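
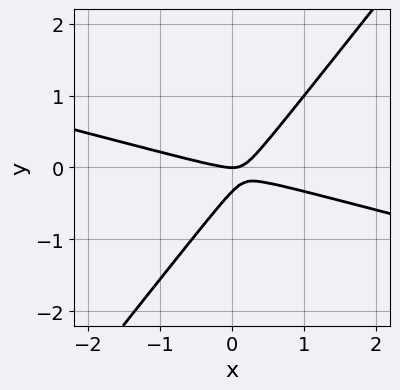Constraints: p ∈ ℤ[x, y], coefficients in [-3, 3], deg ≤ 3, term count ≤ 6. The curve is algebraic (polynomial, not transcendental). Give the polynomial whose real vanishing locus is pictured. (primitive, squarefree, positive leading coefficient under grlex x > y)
x^2 + 3*x*y - 3*y^2 - y

(a) deg p = 2.
(b) From the visible intercepts: one y-axis crossing is at y = 0; one x-axis crossing is at x = 0.
(c) Together with the visible shape, these determine p as stated.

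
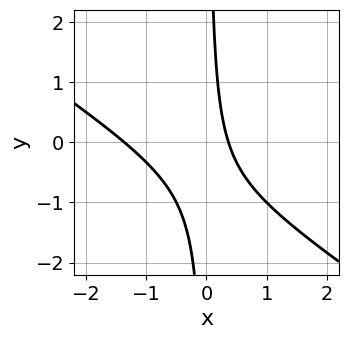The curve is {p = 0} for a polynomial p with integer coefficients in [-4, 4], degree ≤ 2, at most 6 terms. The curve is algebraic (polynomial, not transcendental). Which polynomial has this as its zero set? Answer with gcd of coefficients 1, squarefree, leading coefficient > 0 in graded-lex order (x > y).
2*x^2 + 3*x*y + 2*x - 1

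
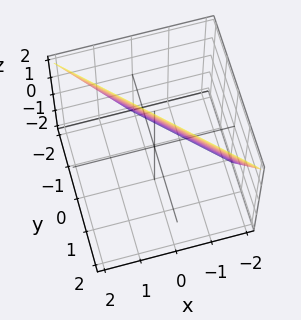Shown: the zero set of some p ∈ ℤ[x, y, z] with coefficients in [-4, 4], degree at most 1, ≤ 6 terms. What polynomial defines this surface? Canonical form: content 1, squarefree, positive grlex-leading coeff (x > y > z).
2*x + 2*y - z + 2

Degree: every cross-section is a straight line — this is a plane, so deg p = 1.
From the visible intercepts: it meets the x-axis at x = -1 (among the integer gridlines); one y-axis crossing is at y = -1; it meets the z-axis at z = 2 (among the integer gridlines).
Putting this together gives p.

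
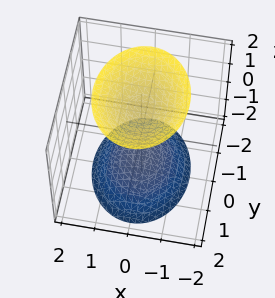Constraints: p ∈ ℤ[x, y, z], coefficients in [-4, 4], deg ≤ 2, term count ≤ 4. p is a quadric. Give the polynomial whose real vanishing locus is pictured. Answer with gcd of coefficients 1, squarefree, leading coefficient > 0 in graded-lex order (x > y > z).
3*x^2 + 2*y^2 - 2*z^2 + 3

(a) I count 2 distinct pieces.
(b) The degree is 2 — two separate bowl-shaped sheets opening away from each other; a quadric.
(c) Symmetries: it's symmetric under x → −x, forcing even powers of x; it's symmetric under z → −z, forcing even powers of z; the y ↦ −y reflection is a symmetry, so y appears only in even powers.
(d) Against the integer gridlines: no x-intercept at any integer in the box; the surface avoids every integer y-axis point in the box.
(e) The integer polynomial consistent with all of this is the stated p.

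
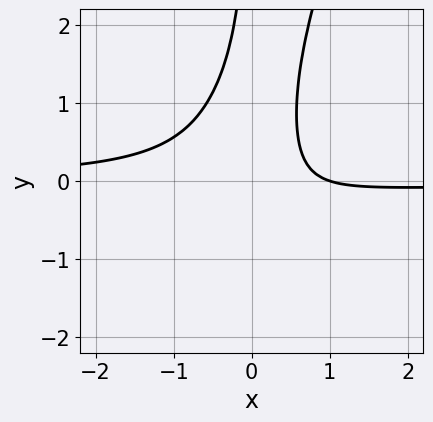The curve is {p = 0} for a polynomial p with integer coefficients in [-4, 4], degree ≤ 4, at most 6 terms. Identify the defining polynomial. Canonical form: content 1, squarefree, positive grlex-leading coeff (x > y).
3*x^2*y - x*y^2 + x - 1

1. deg p = 3. A generic line meets the curve in up to 3 points.
2. From the axis intercepts and sections: the curve avoids every integer y-axis point in the box; one x-axis crossing is at x = 1.
3. Fitting integer coefficients to these (and the overall shape) gives p.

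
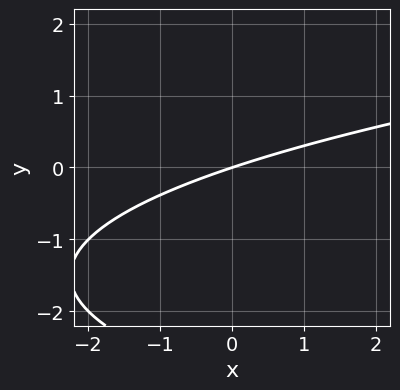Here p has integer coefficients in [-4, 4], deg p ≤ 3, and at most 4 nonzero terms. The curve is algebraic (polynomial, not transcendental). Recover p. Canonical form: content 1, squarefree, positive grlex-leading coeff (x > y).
y^2 - x + 3*y

(a) Degree: a generic line meets the curve in up to 2 points, so deg p = 2.
(b) From the axis intercepts and sections: one y-axis crossing is at y = 0; it meets the x-axis at x = 0 (among the integer gridlines).
(c) These observations pin down the coefficients.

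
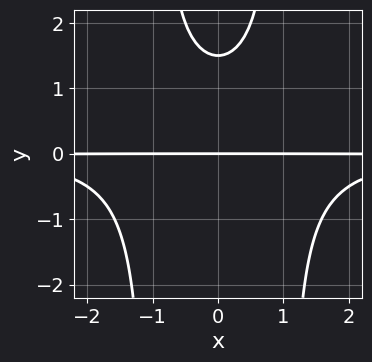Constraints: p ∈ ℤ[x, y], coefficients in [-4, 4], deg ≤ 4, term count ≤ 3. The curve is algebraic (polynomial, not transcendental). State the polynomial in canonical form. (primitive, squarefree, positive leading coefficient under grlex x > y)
First, deg p = 4.
Then, symmetries: mirror symmetry x ↦ −x ⇒ only even powers of x.
Next, from the axis intercepts and sections: every point of the x-axis in the box is on the curve; it meets the y-axis at y = 0 (among the integer gridlines).
Finally, together with the visible shape, these determine p as stated.

2*x^2*y^2 - 2*y^2 + 3*y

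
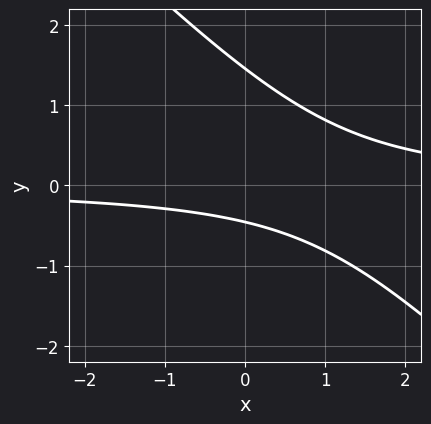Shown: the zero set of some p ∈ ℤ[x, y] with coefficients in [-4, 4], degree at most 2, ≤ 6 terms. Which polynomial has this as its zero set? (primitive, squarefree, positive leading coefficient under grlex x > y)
The degree is 2 — a generic line meets the curve in up to 2 points.
Checking where it meets the axes: no x-intercept at any integer in the box.
Putting this together gives p.

3*x*y + 3*y^2 - 3*y - 2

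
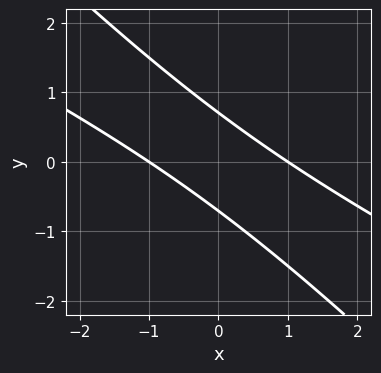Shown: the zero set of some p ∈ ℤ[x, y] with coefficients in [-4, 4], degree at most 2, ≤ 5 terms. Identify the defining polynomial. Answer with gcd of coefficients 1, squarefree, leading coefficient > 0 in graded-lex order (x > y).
deg p = 2. The shape is more complex than any degree-1 curve.
From the axis intercepts and sections: the x-axis gridline crossings are at x ∈ {-1, 1}.
Putting this together gives p.

x^2 + 3*x*y + 2*y^2 - 1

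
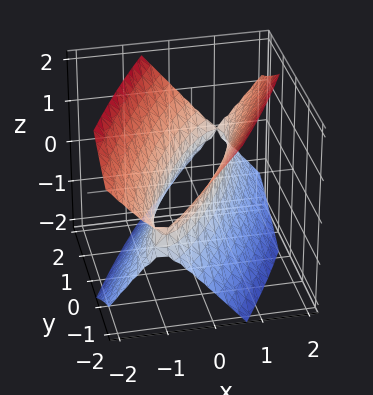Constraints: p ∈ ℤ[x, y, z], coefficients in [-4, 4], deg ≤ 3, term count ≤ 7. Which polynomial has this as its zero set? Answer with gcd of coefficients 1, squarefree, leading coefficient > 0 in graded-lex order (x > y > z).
1. The degree is 2 — the shape is more complex than any degree-1 surface.
2. Observable constraints: among the integer gridlines, it crosses the y-axis at y ∈ {-1, 1}; it misses every integer gridline on the z-axis.
3. Solving for integer coefficients yields p as stated.

3*x^2 - 3*x*y + y^2 - 2*z^2 - 1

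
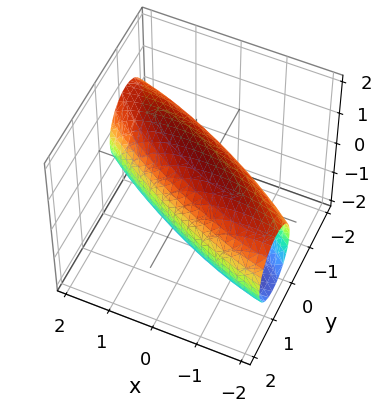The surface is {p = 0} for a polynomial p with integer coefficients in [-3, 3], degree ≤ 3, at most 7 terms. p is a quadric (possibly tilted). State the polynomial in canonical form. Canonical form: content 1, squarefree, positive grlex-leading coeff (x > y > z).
x^2 + 3*x*y + 3*y^2 + 2*z^2 - 3

deg p = 2. The shape is more complex than any degree-1 surface.
From the visible intercepts: the y-axis gridline crossings are at y ∈ {-1, 1}.
These observations pin down the coefficients.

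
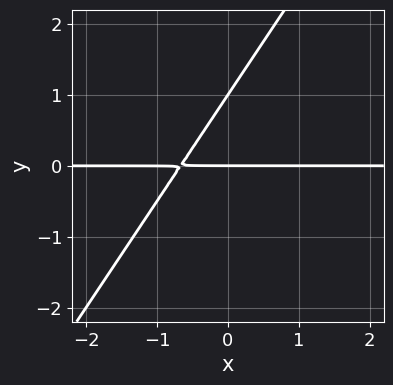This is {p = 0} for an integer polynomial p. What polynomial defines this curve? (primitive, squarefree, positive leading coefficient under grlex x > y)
First, the degree is 2 — the shape is more complex than any degree-1 curve.
Then, checking where it meets the axes: every point of the x-axis in the box is on the curve; the y-axis gridline crossings are at y ∈ {0, 1}.
Finally, the integer polynomial consistent with all of this is the stated p.

3*x*y - 2*y^2 + 2*y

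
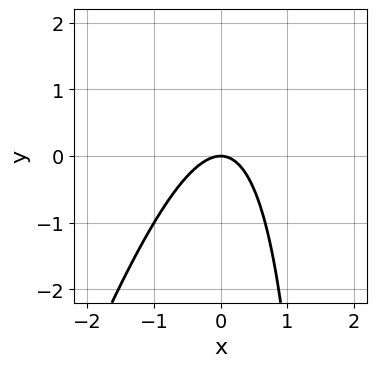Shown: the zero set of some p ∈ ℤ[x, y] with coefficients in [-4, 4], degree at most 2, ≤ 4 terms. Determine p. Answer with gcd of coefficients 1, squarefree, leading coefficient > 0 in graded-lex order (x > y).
Degree: a generic line meets the curve in up to 2 points, so deg p = 2.
Checking where it meets the axes: it meets the y-axis at y = 0 (among the integer gridlines); it crosses the x-axis at the gridline x = 0.
These observations pin down the coefficients.

3*x^2 - x*y + 2*y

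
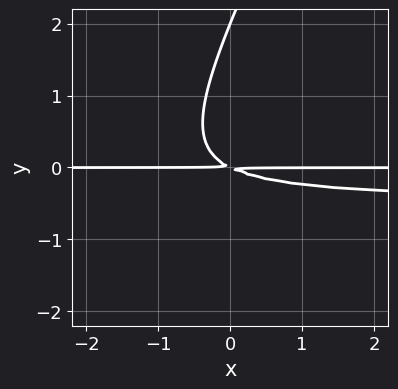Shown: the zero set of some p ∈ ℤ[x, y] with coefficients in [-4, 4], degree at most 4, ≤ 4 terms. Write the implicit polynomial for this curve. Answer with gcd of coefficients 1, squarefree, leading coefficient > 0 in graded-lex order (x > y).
1. deg p = 3. No degree-2 curve has this shape.
2. Checking where it meets the axes: every point of the x-axis in the box is on the curve; one y-axis crossing is at y = 2.
3. Solving for integer coefficients yields p as stated.

2*x*y^2 - y^3 + x*y + 2*y^2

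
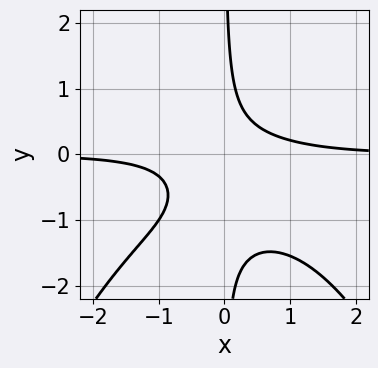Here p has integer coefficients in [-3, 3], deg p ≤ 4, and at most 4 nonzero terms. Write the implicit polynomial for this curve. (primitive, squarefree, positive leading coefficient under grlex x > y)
(a) Degree: no degree-3 curve has this shape, so deg p = 4.
(b) Against the integer gridlines: no x-intercept at any integer in the box; the curve avoids every integer y-axis point in the box.
(c) Assembling these constraints gives the stated polynomial.

x^3*y + 3*x*y^2 + 3*x*y - 1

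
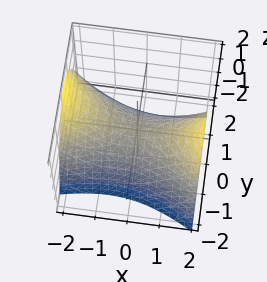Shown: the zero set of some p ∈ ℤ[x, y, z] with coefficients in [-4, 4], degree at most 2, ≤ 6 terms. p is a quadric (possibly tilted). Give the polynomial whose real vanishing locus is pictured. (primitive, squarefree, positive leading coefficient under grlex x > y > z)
x^2 - x*y - 3*y^2 - 3*z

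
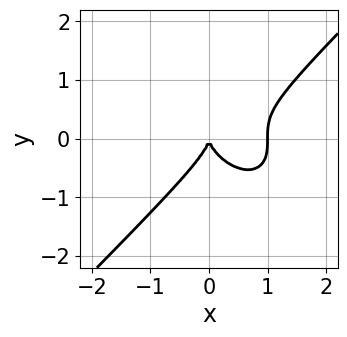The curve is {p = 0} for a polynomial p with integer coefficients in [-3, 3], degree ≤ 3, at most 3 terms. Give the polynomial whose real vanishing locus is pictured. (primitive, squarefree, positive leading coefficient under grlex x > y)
x^3 - y^3 - x^2

(a) deg p = 3. The shape is more complex than any degree-2 curve.
(b) Reading off the gridlines: among the integer gridlines, it crosses the x-axis at x ∈ {0, 1}; one y-axis crossing is at y = 0.
(c) Putting this together gives p.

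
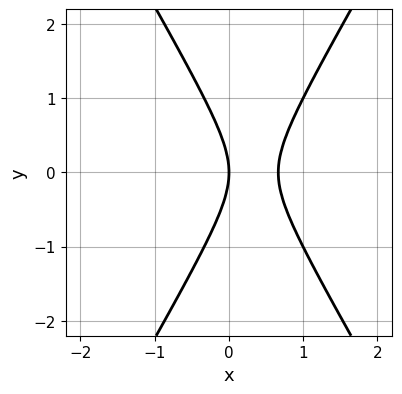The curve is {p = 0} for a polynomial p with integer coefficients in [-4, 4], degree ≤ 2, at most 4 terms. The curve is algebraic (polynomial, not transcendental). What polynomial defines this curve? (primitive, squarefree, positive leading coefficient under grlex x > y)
deg p = 2.
Symmetries: mirror symmetry y ↦ −y ⇒ only even powers of y.
Reading off the gridlines: it meets the x-axis at x = 0 (among the integer gridlines); one y-axis crossing is at y = 0.
Assembling these constraints gives the stated polynomial.

3*x^2 - y^2 - 2*x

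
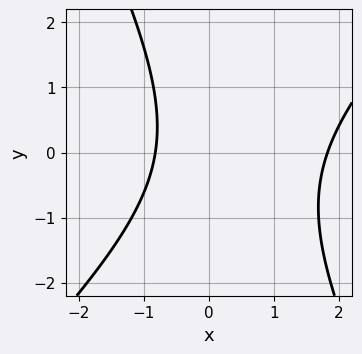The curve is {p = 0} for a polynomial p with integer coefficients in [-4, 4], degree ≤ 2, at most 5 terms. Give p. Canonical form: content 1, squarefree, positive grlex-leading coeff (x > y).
2*x^2 - x*y - y^2 - 2*x - 3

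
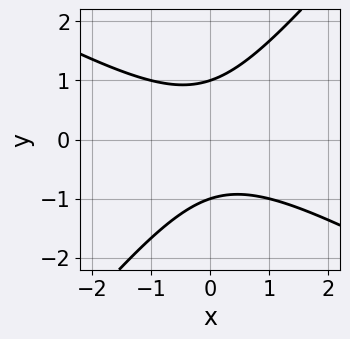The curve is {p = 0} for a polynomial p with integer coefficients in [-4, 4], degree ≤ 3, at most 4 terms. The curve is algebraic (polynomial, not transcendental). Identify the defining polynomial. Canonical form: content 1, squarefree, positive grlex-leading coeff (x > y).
Degree: no degree-1 curve has this shape, so deg p = 2.
Observable constraints: the curve avoids every integer x-axis point in the box; the y-axis gridline crossings are at y ∈ {-1, 1}.
Assembling these constraints gives the stated polynomial.

2*x^2 + 2*x*y - 3*y^2 + 3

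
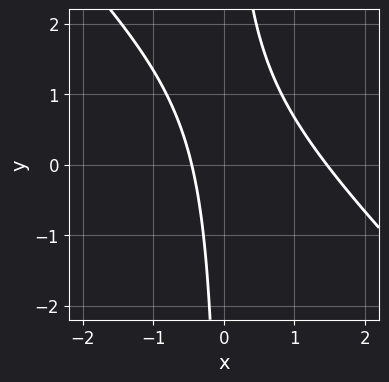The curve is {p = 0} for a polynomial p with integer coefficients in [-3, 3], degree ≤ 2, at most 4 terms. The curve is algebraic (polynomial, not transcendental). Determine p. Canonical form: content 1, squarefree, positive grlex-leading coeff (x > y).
3*x^2 + 3*x*y - 3*x - 2

deg p = 2. A generic line meets the curve in up to 2 points.
Against the integer gridlines: the curve avoids every integer y-axis point in the box.
Assembling these constraints gives the stated polynomial.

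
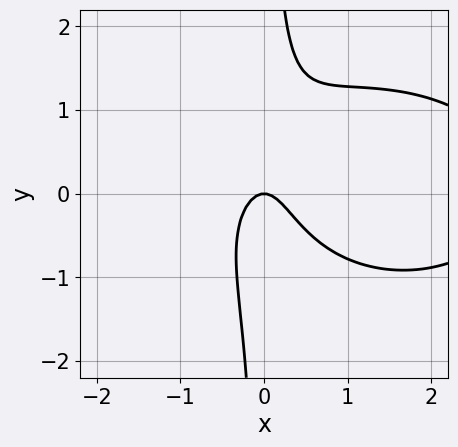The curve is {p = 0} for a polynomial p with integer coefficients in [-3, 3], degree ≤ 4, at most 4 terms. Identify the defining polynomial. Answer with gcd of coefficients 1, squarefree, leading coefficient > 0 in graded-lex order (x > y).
x^3 + 2*x*y^2 - 3*x^2 - y

Degree: a generic line meets the curve in up to 3 points, so deg p = 3.
From the axis intercepts and sections: one x-axis crossing is at x = 0; it crosses the y-axis at the gridline y = 0.
Solving for integer coefficients yields p as stated.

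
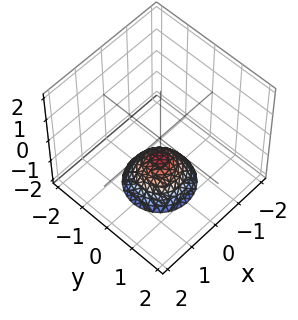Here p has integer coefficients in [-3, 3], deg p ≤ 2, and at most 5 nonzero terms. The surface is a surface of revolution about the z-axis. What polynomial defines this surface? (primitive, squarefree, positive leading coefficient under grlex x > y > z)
x^2 + y^2 + z + 1

First, the degree is 2 — no degree-1 surface has this shape.
Then, symmetries: every cross-section ⟂ z is a circle, so x, y appear only via x² + y².
Next, from the visible intercepts: no y-intercept at any integer in the box; no x-intercept at any integer in the box; a circular section at z = -2 has radius exactly 1.
Finally, the integer polynomial consistent with all of this is the stated p.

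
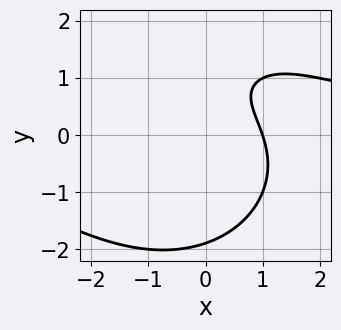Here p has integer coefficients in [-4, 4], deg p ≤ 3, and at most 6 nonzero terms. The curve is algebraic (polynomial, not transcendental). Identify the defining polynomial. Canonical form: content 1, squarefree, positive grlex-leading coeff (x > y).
x^2*y + y^3 - 3*x - 2*y + 3

1. deg p = 3.
2. From the axis intercepts and sections: it crosses the x-axis at the gridline x = 1.
3. Matching integer coefficients to the picture gives p.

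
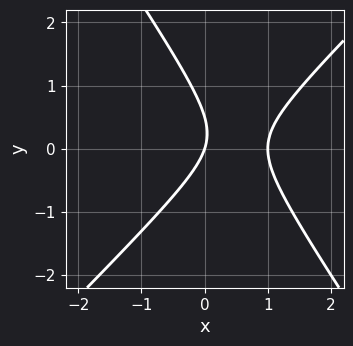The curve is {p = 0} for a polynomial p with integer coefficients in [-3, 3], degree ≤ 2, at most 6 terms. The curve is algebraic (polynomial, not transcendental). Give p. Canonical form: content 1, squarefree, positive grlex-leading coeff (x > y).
First, deg p = 2. A generic line meets the curve in up to 2 points.
Then, from the visible intercepts: it meets the y-axis at y = 0 (among the integer gridlines); among the integer gridlines, it crosses the x-axis at x ∈ {0, 1}.
Finally, matching integer coefficients to the picture gives p.

3*x^2 - x*y - 2*y^2 - 3*x + y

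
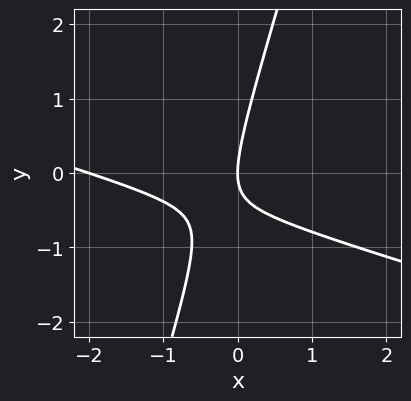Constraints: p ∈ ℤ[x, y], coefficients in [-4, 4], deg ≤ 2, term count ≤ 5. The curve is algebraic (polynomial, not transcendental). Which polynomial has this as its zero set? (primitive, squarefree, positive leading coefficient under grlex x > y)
1. deg p = 2.
2. Reading off the gridlines: it crosses the y-axis at the gridline y = 0; among the integer gridlines, it crosses the x-axis at x ∈ {-2, 0}.
3. The integer polynomial consistent with all of this is the stated p.

x^2 + 3*x*y - y^2 + 2*x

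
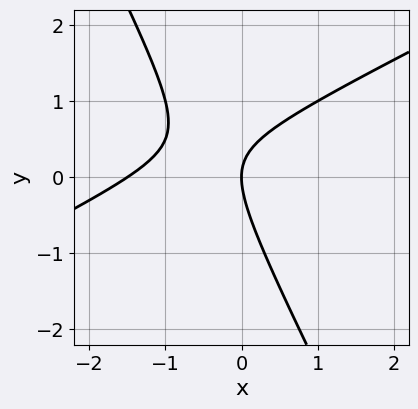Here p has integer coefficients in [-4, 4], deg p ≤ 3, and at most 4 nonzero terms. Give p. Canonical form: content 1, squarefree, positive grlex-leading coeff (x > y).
(a) The degree is 2 — the shape is more complex than any degree-1 curve.
(b) Checking where it meets the axes: one y-axis crossing is at y = 0; it meets the x-axis at x = 0 (among the integer gridlines).
(c) Matching integer coefficients to the picture gives p.

2*x^2 - 3*x*y - 2*y^2 + 3*x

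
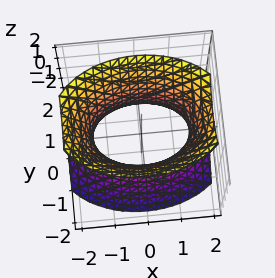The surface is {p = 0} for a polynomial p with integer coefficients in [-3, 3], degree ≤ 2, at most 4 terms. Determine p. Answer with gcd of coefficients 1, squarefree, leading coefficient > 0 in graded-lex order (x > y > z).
x^2 + 2*y^2 - z^2 - 2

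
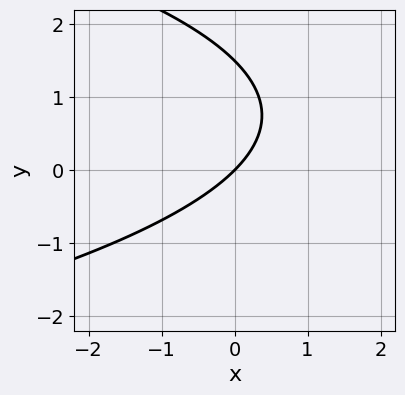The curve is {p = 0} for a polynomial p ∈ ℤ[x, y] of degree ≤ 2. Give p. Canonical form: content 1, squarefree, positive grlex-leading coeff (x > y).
Degree: no degree-1 curve has this shape, so deg p = 2.
From the axis intercepts and sections: one y-axis crossing is at y = 0; one x-axis crossing is at x = 0.
Fitting integer coefficients to these (and the overall shape) gives p.

2*y^2 + 3*x - 3*y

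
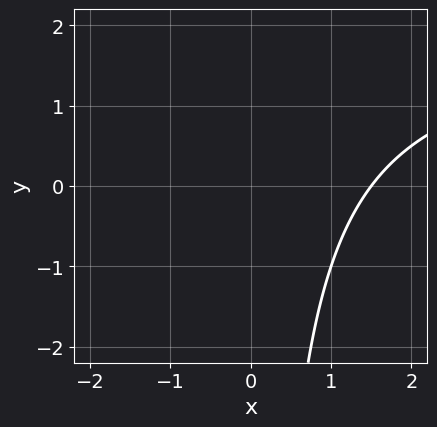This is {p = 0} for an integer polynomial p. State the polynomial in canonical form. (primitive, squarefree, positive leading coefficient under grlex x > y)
The degree is 2 — a generic line meets the curve in up to 2 points.
Against the integer gridlines: it misses every integer gridline on the y-axis.
Solving for integer coefficients yields p as stated.

x*y - 2*x + 3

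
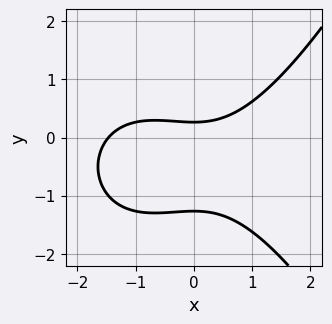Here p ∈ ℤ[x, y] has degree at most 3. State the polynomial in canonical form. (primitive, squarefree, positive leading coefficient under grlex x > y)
x^3 + x^2 - 3*y^2 - 3*y + 1

deg p = 3. No degree-2 curve has this shape.
The integer polynomial consistent with all of this is the stated p.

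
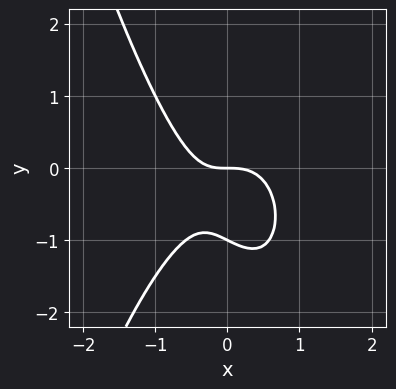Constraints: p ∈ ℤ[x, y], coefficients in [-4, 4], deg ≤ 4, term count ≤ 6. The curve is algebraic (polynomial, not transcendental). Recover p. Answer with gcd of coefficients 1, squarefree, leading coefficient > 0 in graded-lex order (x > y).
First, the degree is 3 — no degree-2 curve has this shape.
Then, observable constraints: one x-axis crossing is at x = 0; among the integer gridlines, it crosses the y-axis at y ∈ {-1, 0}.
Finally, these observations pin down the coefficients.

3*x^3 + x*y + 2*y^2 + 2*y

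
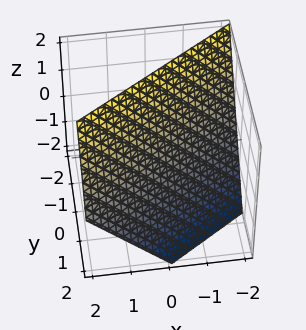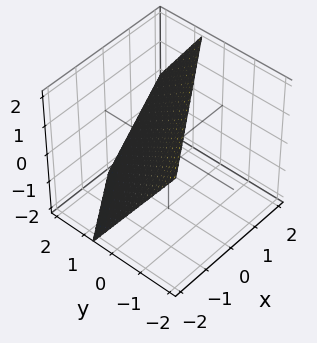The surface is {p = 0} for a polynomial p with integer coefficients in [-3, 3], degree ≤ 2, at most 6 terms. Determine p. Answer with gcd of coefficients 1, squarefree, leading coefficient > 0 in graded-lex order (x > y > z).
(a) Degree: the surface is flat (a plane), so deg p = 1.
(b) From the visible intercepts: it crosses the x-axis at the gridline x = -1; one z-axis crossing is at z = 1.
(c) Matching integer coefficients to the picture gives p.

2*x - 3*y - 2*z + 2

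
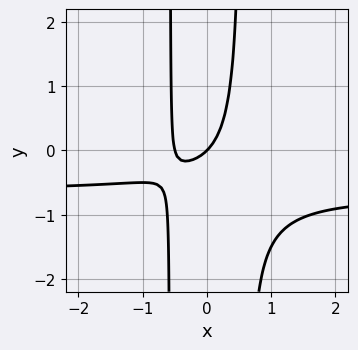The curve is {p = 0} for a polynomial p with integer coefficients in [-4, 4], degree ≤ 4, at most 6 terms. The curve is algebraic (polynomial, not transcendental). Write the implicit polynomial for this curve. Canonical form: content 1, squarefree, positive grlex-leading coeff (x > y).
First, the degree is 3 — no degree-2 curve has this shape.
Next, observable constraints: it crosses the x-axis at the gridline x = 0; one y-axis crossing is at y = 0.
Finally, putting this together gives p.

3*x^2*y + 2*x^2 + x - y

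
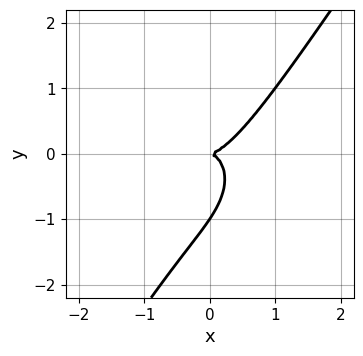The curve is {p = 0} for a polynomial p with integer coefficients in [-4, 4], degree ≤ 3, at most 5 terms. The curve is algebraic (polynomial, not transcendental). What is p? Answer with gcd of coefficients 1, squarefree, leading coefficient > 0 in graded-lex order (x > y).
3*x^3 - 2*x^2*y + 3*x*y^2 - 2*y^3 - 2*y^2

1. Degree: a generic line meets the curve in up to 3 points, so deg p = 3.
2. Checking where it meets the axes: the y-axis gridline crossings are at y ∈ {-1, 0}; one x-axis crossing is at x = 0.
3. Assembling these constraints gives the stated polynomial.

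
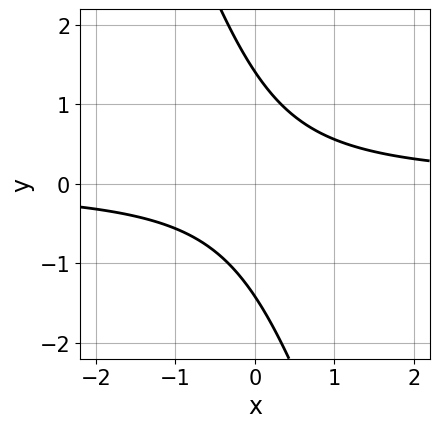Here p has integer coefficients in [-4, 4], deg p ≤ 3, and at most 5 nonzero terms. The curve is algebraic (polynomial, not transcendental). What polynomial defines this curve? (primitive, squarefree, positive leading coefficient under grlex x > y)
1. The degree is 2 — a generic line meets the curve in up to 2 points.
2. Observable constraints: no x-intercept at any integer in the box.
3. Solving for integer coefficients yields p as stated.

3*x*y + y^2 - 2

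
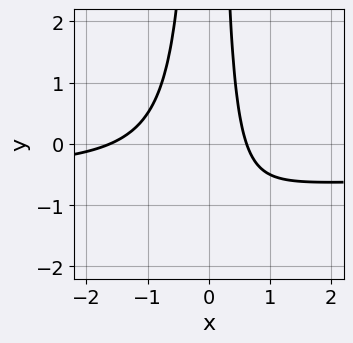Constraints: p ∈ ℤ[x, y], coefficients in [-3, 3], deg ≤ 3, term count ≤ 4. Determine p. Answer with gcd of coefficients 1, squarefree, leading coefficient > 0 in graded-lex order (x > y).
First, the degree is 3 — the shape is more complex than any degree-2 curve.
Then, against the integer gridlines: no y-intercept at any integer in the box.
Finally, these observations pin down the coefficients.

2*x^2*y + x^2 + x - 1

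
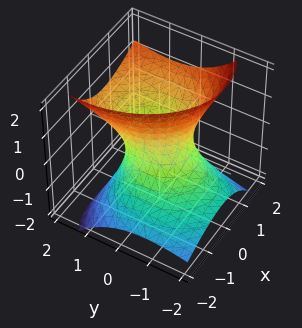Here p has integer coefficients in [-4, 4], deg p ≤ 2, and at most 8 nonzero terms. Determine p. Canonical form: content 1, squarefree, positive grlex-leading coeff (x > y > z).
3*x^2 - 3*x*z + 2*y^2 - 3*y*z - 2*z^2 - 2

(a) The degree is 2 — a generic line meets the surface in up to 2 points.
(b) From the visible intercepts: the surface avoids every integer z-axis point in the box; among the integer gridlines, it crosses the y-axis at y ∈ {-1, 1}.
(c) These observations pin down the coefficients.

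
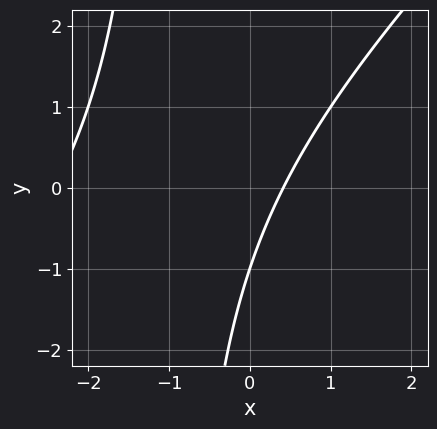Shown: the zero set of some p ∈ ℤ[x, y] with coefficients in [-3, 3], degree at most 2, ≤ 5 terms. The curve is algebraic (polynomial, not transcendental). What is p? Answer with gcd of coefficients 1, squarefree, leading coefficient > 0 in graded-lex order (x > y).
deg p = 2.
Reading off the gridlines: it crosses the y-axis at the gridline y = -1.
The integer polynomial consistent with all of this is the stated p.

x^2 - x*y + 2*x - y - 1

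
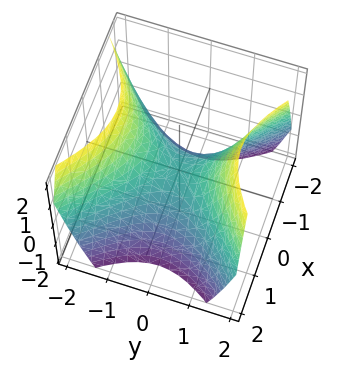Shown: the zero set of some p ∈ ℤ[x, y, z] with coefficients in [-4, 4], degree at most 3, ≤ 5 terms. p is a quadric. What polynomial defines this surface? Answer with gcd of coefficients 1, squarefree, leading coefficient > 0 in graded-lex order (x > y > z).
x^2 - y^2 + z

(a) Degree: a hyperbolic paraboloid; a quadric, so deg p = 2.
(b) Symmetries: mirror symmetry x ↦ −x ⇒ only even powers of x; the y ↦ −y reflection is a symmetry, so y appears only in even powers.
(c) Reading off the gridlines: it crosses the y-axis at the gridline y = 0; it meets the x-axis at x = 0 (among the integer gridlines); one z-axis crossing is at z = 0.
(d) Matching integer coefficients to the picture gives p.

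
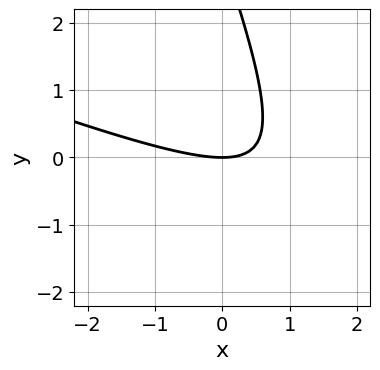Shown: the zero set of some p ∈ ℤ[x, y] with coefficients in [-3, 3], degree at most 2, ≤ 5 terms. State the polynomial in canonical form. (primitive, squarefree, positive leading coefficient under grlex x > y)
1. Degree: a generic line meets the curve in up to 2 points, so deg p = 2.
2. Reading off the gridlines: it crosses the y-axis at the gridline y = 0; it crosses the x-axis at the gridline x = 0.
3. The integer polynomial consistent with all of this is the stated p.

x^2 + 3*x*y + y^2 - 3*y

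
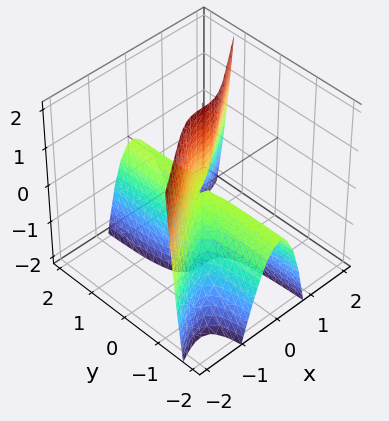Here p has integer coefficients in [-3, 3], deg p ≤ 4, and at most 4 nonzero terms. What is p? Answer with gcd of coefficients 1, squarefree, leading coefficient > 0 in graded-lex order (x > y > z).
First, deg p = 3. A generic line meets the surface in up to 3 points.
Next, checking where it meets the axes: one x-axis crossing is at x = 0; the visible y-axis segment lies entirely on the surface; the visible z-axis segment lies entirely on the surface.
Finally, these observations pin down the coefficients.

2*x^3 - 3*x^2*y - y*z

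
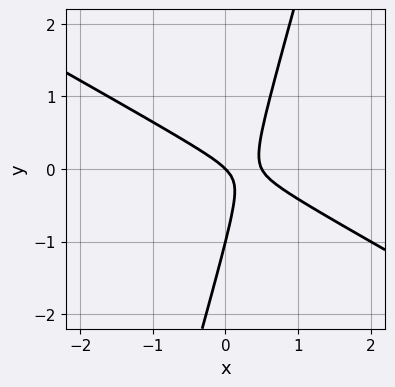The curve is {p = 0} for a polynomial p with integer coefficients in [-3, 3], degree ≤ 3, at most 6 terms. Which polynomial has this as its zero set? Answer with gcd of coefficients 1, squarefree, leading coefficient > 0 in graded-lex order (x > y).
2*x^2 + 3*x*y - y^2 - x - y

First, deg p = 2.
Then, against the integer gridlines: one x-axis crossing is at x = 0; among the integer gridlines, it crosses the y-axis at y ∈ {-1, 0}.
Finally, fitting integer coefficients to these (and the overall shape) gives p.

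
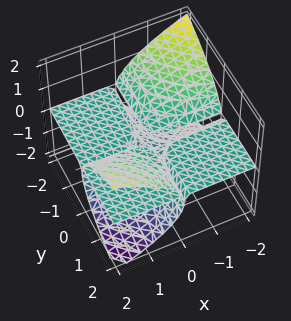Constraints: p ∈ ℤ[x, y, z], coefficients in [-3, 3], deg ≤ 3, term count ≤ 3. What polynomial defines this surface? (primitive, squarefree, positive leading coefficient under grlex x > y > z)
(a) I count 3 distinct pieces. They look like related sheets of one shape, so recover p as a whole.
(b) deg p = 3. A generic line meets the surface in up to 3 points.
(c) Observable constraints: the visible y-axis segment lies entirely on the surface; every point of the x-axis in the box is on the surface.
(d) Solving for integer coefficients yields p as stated.

3*x*y*z - 3*z^3 - 2*z^2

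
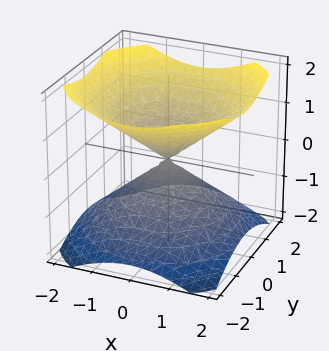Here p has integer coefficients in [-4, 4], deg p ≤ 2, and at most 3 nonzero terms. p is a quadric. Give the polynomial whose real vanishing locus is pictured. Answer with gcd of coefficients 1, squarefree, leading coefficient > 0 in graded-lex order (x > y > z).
2*x^2 + 2*y^2 - 3*z^2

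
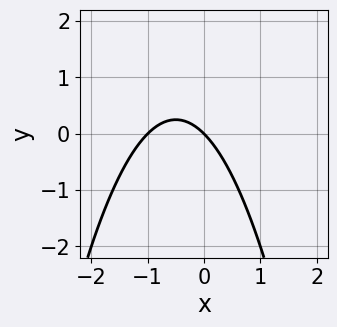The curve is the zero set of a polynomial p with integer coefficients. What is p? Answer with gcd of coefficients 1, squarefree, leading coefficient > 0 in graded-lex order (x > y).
x^2 + x + y

First, deg p = 2.
Next, observable constraints: the x-axis gridline crossings are at x ∈ {-1, 0}; it meets the y-axis at y = 0 (among the integer gridlines).
Finally, together with the visible shape, these determine p as stated.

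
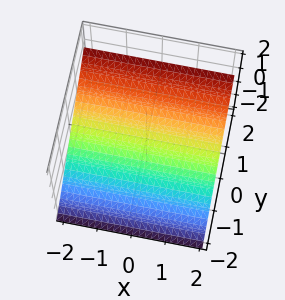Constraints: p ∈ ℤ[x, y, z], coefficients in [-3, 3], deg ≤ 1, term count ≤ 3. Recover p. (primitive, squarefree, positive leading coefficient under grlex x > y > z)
deg p = 1. The surface is flat (a plane).
From the visible intercepts: it crosses the y-axis at the gridline y = 1; no x-intercept at any integer in the box.
Together with the visible shape, these determine p as stated.

2*y - 3*z - 2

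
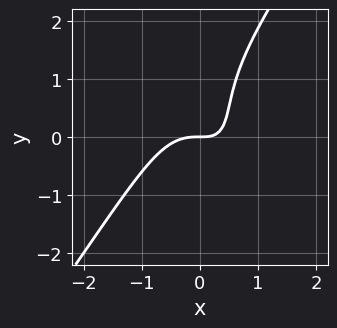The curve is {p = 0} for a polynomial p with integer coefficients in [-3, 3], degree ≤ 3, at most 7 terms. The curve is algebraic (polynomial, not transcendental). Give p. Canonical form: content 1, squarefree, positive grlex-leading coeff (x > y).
First, degree: a generic line meets the curve in up to 3 points, so deg p = 3.
Then, from the axis intercepts and sections: it crosses the y-axis at the gridline y = 0; it crosses the x-axis at the gridline x = 0.
Finally, these observations pin down the coefficients.

3*x^3 - y^3 + 2*x*y + y^2 - 2*y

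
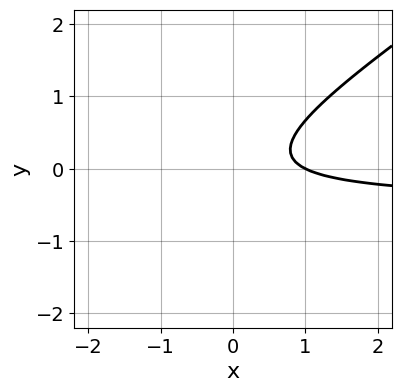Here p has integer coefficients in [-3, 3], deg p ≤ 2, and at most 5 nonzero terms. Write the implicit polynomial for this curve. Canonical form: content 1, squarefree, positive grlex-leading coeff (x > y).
2*x*y - 3*y^2 + x - 1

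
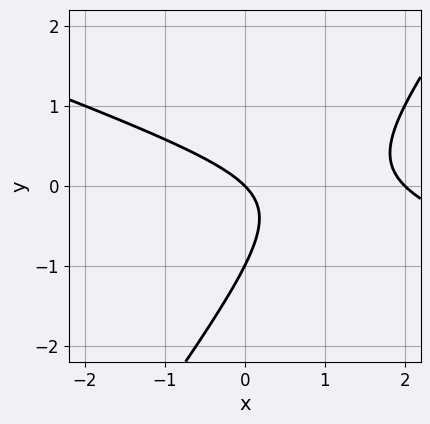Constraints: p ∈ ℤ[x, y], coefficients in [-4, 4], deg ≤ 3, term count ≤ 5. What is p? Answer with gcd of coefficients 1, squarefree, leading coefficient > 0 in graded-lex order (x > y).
(a) The degree is 2 — no degree-1 curve has this shape.
(b) From the visible intercepts: the x-axis gridline crossings are at x ∈ {0, 2}; the y-axis gridline crossings are at y ∈ {-1, 0}.
(c) Together with the visible shape, these determine p as stated.

x^2 + 2*x*y - 2*y^2 - 2*x - 2*y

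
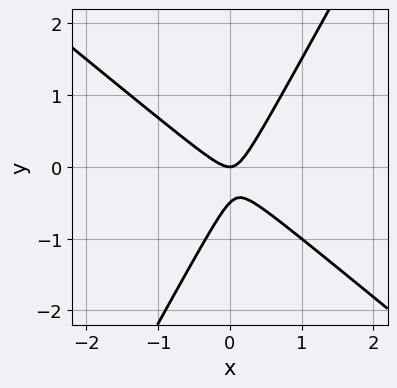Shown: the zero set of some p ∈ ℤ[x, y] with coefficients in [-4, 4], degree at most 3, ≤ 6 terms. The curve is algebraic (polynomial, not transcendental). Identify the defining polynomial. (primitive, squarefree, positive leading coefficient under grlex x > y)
The degree is 2 — no degree-1 curve has this shape.
Observable constraints: it crosses the x-axis at the gridline x = 0; it crosses the y-axis at the gridline y = 0.
Putting this together gives p.

3*x^2 + 2*x*y - 2*y^2 - y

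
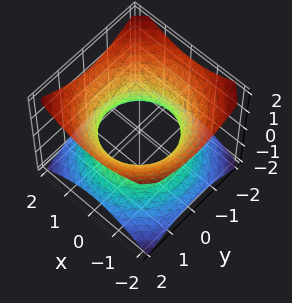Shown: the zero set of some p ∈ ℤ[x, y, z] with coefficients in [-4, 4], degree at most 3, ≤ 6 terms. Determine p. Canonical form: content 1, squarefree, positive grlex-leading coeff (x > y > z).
2*x^2 + 2*y^2 - 3*z^2 - 3

First, degree: an hourglass — one-sheet hyperboloid; a quadric, so deg p = 2.
Next, symmetries: rotational symmetry about the z-axis ⇒ p depends on x, y only through x² + y²; mirror symmetry z ↦ −z ⇒ only even powers of z.
Next, checking where it meets the axes: the surface avoids every integer z-axis point in the box; a circular section at z = 0 has radius between 1 and 2.
Finally, assembling these constraints gives the stated polynomial.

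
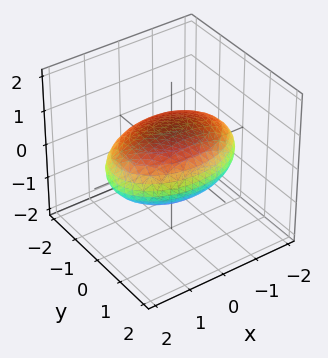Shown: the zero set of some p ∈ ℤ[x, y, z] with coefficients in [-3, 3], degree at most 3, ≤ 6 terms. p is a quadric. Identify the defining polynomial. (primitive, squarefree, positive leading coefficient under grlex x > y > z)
First, degree: a closed, bounded, convex surface; a quadric, so deg p = 2.
Next, symmetries: the y ↦ −y reflection is a symmetry, so y appears only in even powers; the x ↦ −x reflection is a symmetry, so x appears only in even powers; it's symmetric under z → −z, forcing even powers of z.
Then, from the axis intercepts and sections: among the integer gridlines, it crosses the z-axis at z ∈ {-1, 1}.
Finally, assembling these constraints gives the stated polynomial.

x^2 + 2*y^2 + 3*z^2 - 3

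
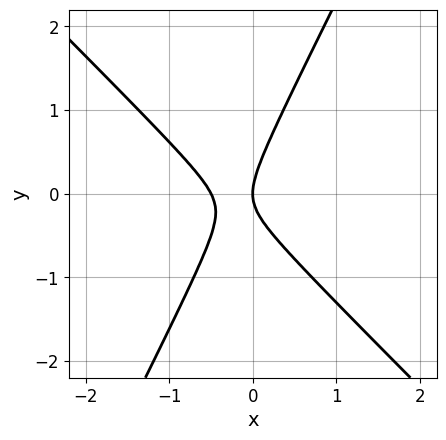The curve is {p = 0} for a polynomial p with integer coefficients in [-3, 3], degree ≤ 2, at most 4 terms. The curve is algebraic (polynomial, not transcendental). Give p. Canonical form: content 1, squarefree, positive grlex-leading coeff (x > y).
2*x^2 + x*y - y^2 + x

First, degree: a generic line meets the curve in up to 2 points, so deg p = 2.
Then, from the axis intercepts and sections: it meets the x-axis at x = 0 (among the integer gridlines); it crosses the y-axis at the gridline y = 0.
Finally, solving for integer coefficients yields p as stated.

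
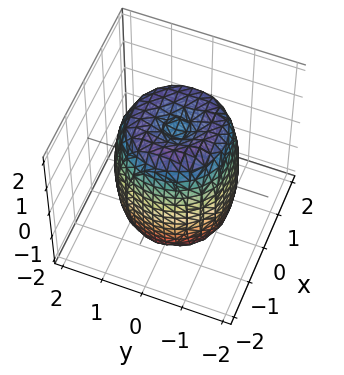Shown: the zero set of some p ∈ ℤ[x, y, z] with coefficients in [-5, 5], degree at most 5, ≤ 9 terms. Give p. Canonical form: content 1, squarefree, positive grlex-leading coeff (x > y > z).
2*x^4 + 4*x^2*y^2 + 2*y^4 - 3*x^2 - 3*y^2 + z^2 - 2

1. The degree is 4 — a generic line meets the surface in up to 4 points.
2. Symmetries: rotational symmetry about the z-axis ⇒ p depends on x, y only through x² + y².
3. Checking where it meets the axes: a circular section at z = 1 has radius between 1 and 2.
4. Matching integer coefficients to the picture gives p.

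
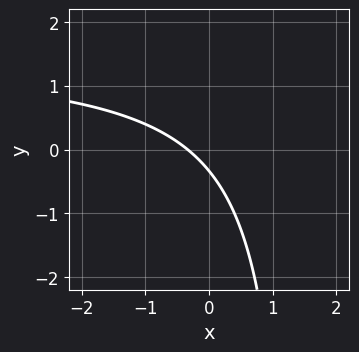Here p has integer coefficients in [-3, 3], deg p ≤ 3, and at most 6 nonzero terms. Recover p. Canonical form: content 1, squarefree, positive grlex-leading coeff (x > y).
(a) Degree: the shape is more complex than any degree-1 curve, so deg p = 2.
(b) Putting this together gives p.

2*x*y - 3*x - 3*y - 1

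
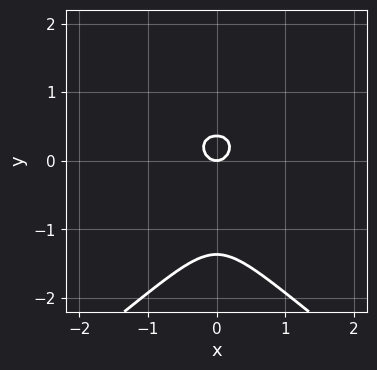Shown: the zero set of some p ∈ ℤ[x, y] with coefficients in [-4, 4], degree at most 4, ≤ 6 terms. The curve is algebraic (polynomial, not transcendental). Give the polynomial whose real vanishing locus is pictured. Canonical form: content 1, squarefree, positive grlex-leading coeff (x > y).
x^2*y - 2*y^3 - 3*x^2 - 2*y^2 + y

(a) deg p = 3. No degree-2 curve has this shape.
(b) Symmetries: the x ↦ −x reflection is a symmetry, so x appears only in even powers.
(c) Observable constraints: it meets the x-axis at x = 0 (among the integer gridlines); one y-axis crossing is at y = 0.
(d) Solving for integer coefficients yields p as stated.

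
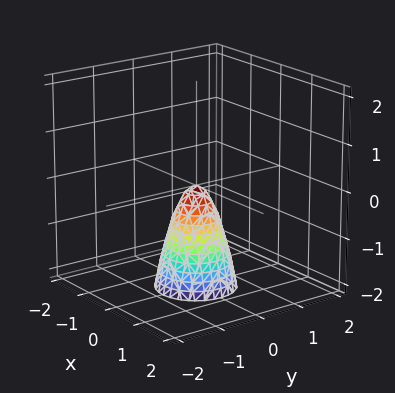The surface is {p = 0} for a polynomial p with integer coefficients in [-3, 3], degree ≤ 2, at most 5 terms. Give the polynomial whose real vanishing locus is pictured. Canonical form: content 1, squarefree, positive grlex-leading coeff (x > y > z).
3*x^2 + 3*y^2 + z

(a) The degree is 2 — a paraboloid; a quadric.
(b) By symmetry, every cross-section ⟂ z is a circle, so x, y appear only via x² + y².
(c) Observable constraints: one z-axis crossing is at z = 0; a circular section at z = -2 has radius between 0 and 1; one x-axis crossing is at x = 0.
(d) Together with the visible shape, these determine p as stated.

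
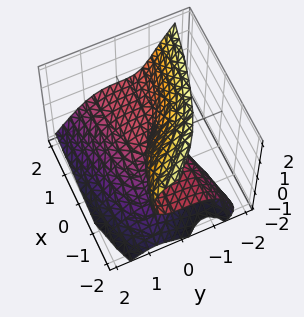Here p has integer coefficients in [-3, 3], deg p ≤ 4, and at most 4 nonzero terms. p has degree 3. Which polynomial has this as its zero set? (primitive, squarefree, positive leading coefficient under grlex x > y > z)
2*y^3 + z^3 + 2*x*z + 2*y*z

1. Degree: a generic line meets the surface in up to 3 points, so deg p = 3.
2. Reading off the gridlines: it meets the y-axis at y = 0 (among the integer gridlines); the visible x-axis segment lies entirely on the surface.
3. Assembling these constraints gives the stated polynomial.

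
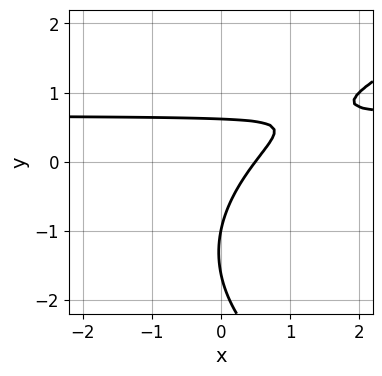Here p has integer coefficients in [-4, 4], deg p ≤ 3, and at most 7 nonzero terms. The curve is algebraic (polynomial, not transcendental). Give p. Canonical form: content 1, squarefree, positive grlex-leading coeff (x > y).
First, the degree is 3 — the shape is more complex than any degree-2 curve.
Then, observable constraints: one y-axis crossing is at y = -1.
Finally, matching integer coefficients to the picture gives p.

y^3 - 3*x*y + 2*y^2 + 2*x - 1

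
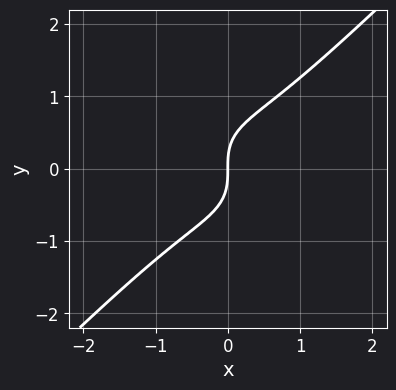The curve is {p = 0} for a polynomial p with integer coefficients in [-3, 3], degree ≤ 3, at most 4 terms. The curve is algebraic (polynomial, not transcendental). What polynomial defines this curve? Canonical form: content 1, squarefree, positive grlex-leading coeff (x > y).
x^3 - y^3 + x

(a) deg p = 3. A generic line meets the curve in up to 3 points.
(b) Checking where it meets the axes: one x-axis crossing is at x = 0; it meets the y-axis at y = 0 (among the integer gridlines).
(c) Assembling these constraints gives the stated polynomial.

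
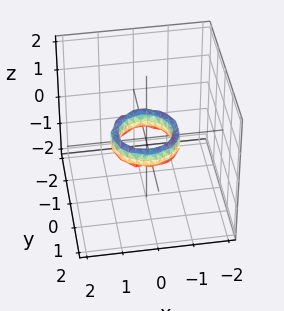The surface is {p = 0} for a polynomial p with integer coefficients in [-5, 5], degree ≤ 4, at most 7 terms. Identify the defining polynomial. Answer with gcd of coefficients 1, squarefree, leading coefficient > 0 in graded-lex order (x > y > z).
(a) deg p = 4.
(b) Symmetry: the z-axis is an axis of rotation, so x and y enter only as x² + y².
(c) From the visible intercepts: among the integer gridlines, it crosses the x-axis at x ∈ {-1, 1}; the y-axis gridline crossings are at y ∈ {-1, 1}; a circular section at z = 0 has radius between 0 and 1.
(d) Fitting integer coefficients to these (and the overall shape) gives p.

2*x^4 + 4*x^2*y^2 + 2*y^4 - 3*x^2 - 3*y^2 + z^2 + 1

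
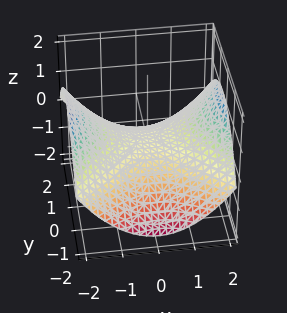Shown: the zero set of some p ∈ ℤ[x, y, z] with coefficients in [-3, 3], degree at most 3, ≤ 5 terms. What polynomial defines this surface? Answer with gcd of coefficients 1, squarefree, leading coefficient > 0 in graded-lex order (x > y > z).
x^2 - y^2 - 3*z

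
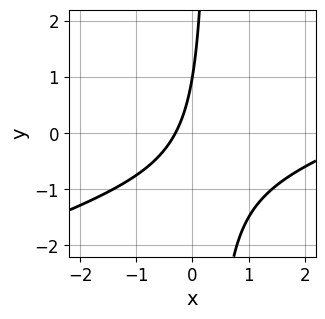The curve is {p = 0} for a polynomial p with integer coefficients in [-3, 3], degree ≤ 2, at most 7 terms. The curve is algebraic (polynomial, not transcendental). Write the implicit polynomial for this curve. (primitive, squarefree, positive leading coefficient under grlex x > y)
1. Degree: no degree-1 curve has this shape, so deg p = 2.
2. Observable constraints: it meets the y-axis at y = 1 (among the integer gridlines).
3. These observations pin down the coefficients.

x^2 - 3*x*y - 3*x + y - 1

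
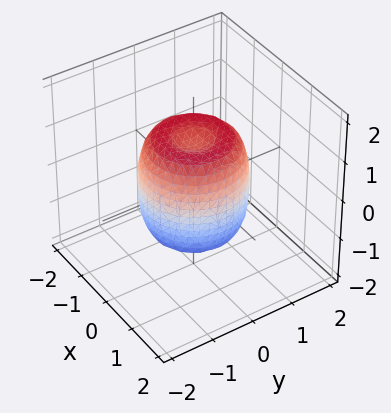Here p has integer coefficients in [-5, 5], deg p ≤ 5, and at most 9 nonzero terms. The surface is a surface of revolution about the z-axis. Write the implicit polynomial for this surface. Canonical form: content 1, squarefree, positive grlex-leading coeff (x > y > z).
deg p = 4. A generic line meets the surface in up to 4 points.
By symmetry, the z-axis is an axis of rotation, so x and y enter only as x² + y².
From the axis intercepts and sections: the z-axis gridline crossings are at z ∈ {-1, 1}; a circular section at z = 0 has radius between 1 and 2.
Together with the visible shape, these determine p as stated.

2*x^4 + 4*x^2*y^2 + 2*y^4 - 2*x^2 - 2*y^2 + z^2 - 1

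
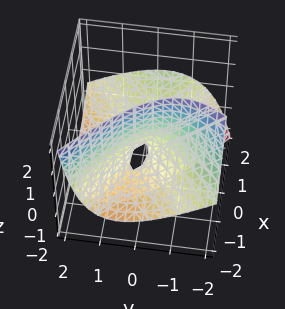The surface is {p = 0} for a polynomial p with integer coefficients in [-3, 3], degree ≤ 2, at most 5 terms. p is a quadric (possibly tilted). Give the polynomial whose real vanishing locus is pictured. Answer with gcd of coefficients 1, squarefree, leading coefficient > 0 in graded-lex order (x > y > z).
deg p = 2. No degree-1 surface has this shape.
Against the integer gridlines: it crosses the z-axis at the gridline z = 0; one y-axis crossing is at y = 0.
Solving for integer coefficients yields p as stated.

x^2 - 3*x*z - 2*y^2 - 2*y*z - z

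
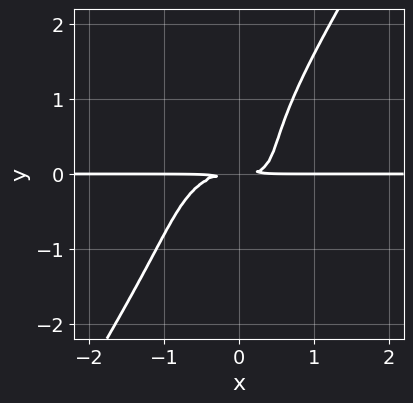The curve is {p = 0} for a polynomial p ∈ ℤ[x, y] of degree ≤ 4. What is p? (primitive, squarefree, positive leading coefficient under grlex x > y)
(a) Degree: the shape is more complex than any degree-3 curve, so deg p = 4.
(b) Reading off the gridlines: every point of the x-axis in the box is on the curve.
(c) Together with the visible shape, these determine p as stated.

3*x^3*y + 2*x*y^3 - 2*y^4 + 2*x*y^2 - 2*y^2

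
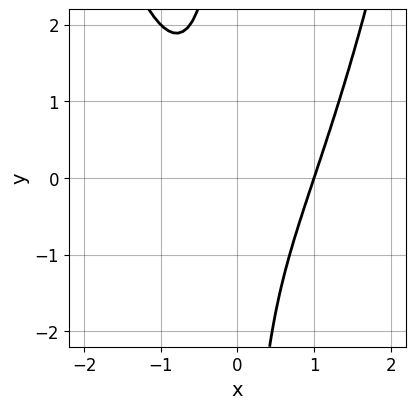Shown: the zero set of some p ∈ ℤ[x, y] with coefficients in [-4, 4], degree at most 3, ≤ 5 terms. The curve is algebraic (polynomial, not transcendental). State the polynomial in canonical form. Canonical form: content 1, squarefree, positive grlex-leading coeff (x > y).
1. Degree: the shape is more complex than any degree-2 curve, so deg p = 3.
2. Checking where it meets the axes: it crosses the x-axis at the gridline x = 1; no y-intercept at any integer in the box.
3. Together with the visible shape, these determine p as stated.

x^3 - x*y - 1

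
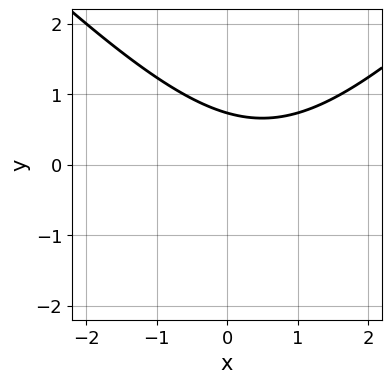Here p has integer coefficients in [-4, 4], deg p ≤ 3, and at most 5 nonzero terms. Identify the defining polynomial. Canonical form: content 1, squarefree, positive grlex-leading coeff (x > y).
The degree is 2 — a generic line meets the curve in up to 2 points.
Checking where it meets the axes: the curve avoids every integer x-axis point in the box.
Together with the visible shape, these determine p as stated.

x^2 - y^2 - x - 2*y + 2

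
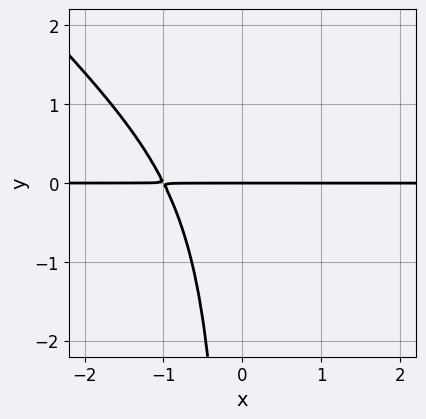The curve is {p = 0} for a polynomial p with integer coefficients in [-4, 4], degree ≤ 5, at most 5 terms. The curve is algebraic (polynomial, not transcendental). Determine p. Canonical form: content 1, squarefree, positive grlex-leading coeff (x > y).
1. Degree: the shape is more complex than any degree-3 curve, so deg p = 4.
2. Observable constraints: it meets the y-axis at y = 0 (among the integer gridlines); every point of the x-axis in the box is on the curve.
3. Assembling these constraints gives the stated polynomial.

2*x^3*y + 2*x^2*y^2 - x*y^2 + 2*y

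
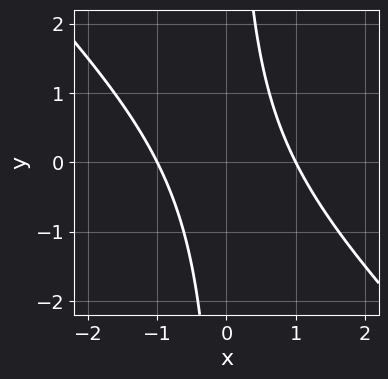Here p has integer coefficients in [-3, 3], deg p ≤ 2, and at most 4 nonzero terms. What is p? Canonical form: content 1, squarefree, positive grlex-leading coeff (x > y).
x^2 + x*y - 1

First, degree: the shape is more complex than any degree-1 curve, so deg p = 2.
Next, from the axis intercepts and sections: the curve avoids every integer y-axis point in the box; among the integer gridlines, it crosses the x-axis at x ∈ {-1, 1}.
Finally, solving for integer coefficients yields p as stated.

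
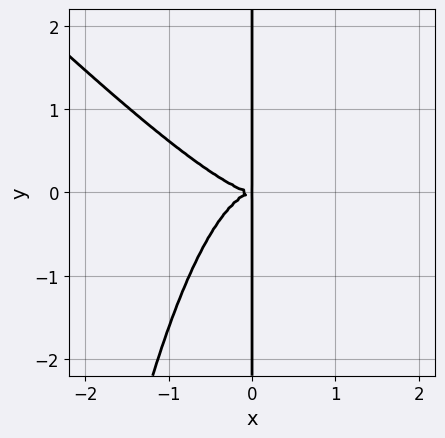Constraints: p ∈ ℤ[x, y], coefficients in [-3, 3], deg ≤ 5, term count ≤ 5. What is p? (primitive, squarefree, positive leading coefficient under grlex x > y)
x^4 + x^3*y + x*y^2

(a) The degree is 4 — a generic line meets the curve in up to 4 points.
(b) Checking where it meets the axes: the visible y-axis segment lies entirely on the curve.
(c) Putting this together gives p.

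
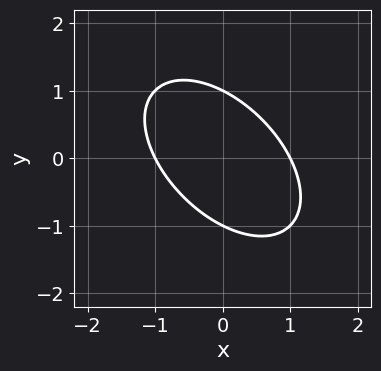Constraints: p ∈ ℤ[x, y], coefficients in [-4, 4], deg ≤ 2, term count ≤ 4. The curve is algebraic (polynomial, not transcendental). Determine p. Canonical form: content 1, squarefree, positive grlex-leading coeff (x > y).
x^2 + x*y + y^2 - 1

1. Degree: a generic line meets the curve in up to 2 points, so deg p = 2.
2. Against the integer gridlines: the x-axis gridline crossings are at x ∈ {-1, 1}; among the integer gridlines, it crosses the y-axis at y ∈ {-1, 1}.
3. Putting this together gives p.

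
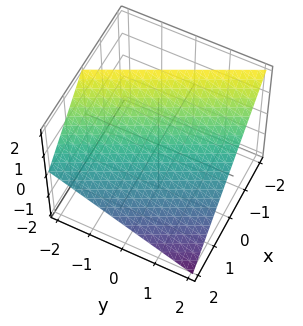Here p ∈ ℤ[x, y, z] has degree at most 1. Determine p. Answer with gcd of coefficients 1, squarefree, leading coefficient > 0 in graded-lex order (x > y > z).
2*x + y + 2*z - 2

(a) Degree: the surface is flat (a plane), so deg p = 1.
(b) From the visible intercepts: it meets the z-axis at z = 1 (among the integer gridlines); one y-axis crossing is at y = 2; it crosses the x-axis at the gridline x = 1.
(c) Fitting integer coefficients to these (and the overall shape) gives p.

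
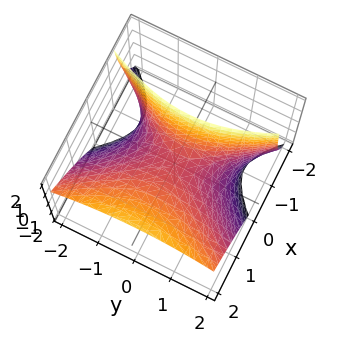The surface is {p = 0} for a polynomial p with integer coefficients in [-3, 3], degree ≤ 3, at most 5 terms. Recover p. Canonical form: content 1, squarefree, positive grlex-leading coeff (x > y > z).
Degree: no degree-1 surface has this shape, so deg p = 2.
From the visible intercepts: it crosses the x-axis at the gridline x = 0; it meets the z-axis at z = 0 (among the integer gridlines).
Solving for integer coefficients yields p as stated.

2*x^2 - 2*x*z - y^2 - 2*z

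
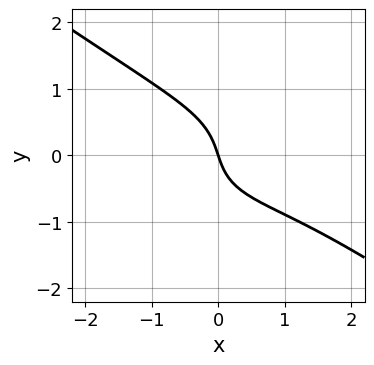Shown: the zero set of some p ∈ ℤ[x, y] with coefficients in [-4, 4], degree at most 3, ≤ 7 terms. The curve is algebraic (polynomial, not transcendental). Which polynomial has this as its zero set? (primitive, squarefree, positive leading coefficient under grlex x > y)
Degree: the shape is more complex than any degree-2 curve, so deg p = 3.
Reading off the gridlines: it meets the y-axis at y = 0 (among the integer gridlines); it crosses the x-axis at the gridline x = 0.
Putting this together gives p.

x^3 + 3*y^3 - x^2 + 3*x + y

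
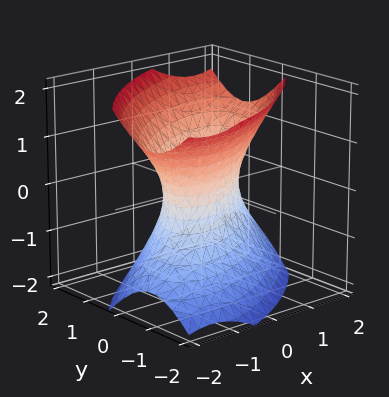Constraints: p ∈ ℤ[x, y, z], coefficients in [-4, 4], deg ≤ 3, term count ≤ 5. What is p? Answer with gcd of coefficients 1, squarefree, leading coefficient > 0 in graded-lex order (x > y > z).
First, deg p = 2. A generic line meets the surface in up to 2 points.
Then, from the axis intercepts and sections: among the integer gridlines, it crosses the x-axis at x ∈ {-1, 1}; no z-intercept at any integer in the box.
Finally, matching integer coefficients to the picture gives p.

2*x^2 - 3*x*y + 3*y^2 - 2*z^2 - 2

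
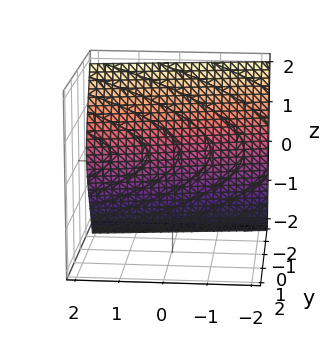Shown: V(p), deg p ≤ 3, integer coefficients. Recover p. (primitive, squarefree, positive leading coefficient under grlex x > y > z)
3*y^3 + 2*x*y + 2*z^2 + 2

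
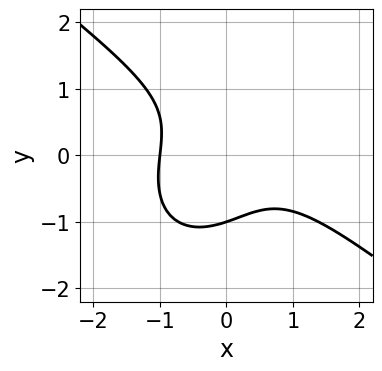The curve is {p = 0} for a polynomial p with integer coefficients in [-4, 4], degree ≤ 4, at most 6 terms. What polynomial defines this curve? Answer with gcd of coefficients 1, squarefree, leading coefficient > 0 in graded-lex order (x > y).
Degree: a generic line meets the curve in up to 3 points, so deg p = 3.
From the axis intercepts and sections: one x-axis crossing is at x = -1; it meets the y-axis at y = -1 (among the integer gridlines).
Together with the visible shape, these determine p as stated.

3*x^3 + 2*x^2*y + 3*y^3 + 3*x*y + 3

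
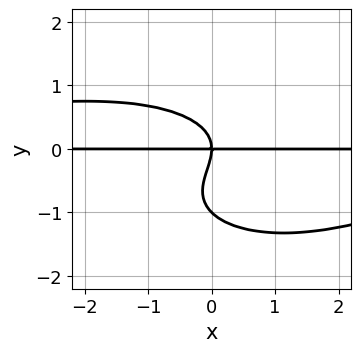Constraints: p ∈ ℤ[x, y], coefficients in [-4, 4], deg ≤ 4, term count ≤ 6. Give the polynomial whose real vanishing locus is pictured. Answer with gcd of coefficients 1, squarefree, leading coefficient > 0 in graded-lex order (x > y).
1. Degree: the shape is more complex than any degree-3 curve, so deg p = 4.
2. Checking where it meets the axes: the visible x-axis segment lies entirely on the curve; the y-axis gridline crossings are at y ∈ {-1, 0}.
3. Matching integer coefficients to the picture gives p.

x^2*y^2 + 3*y^4 + 3*y^3 + 3*x*y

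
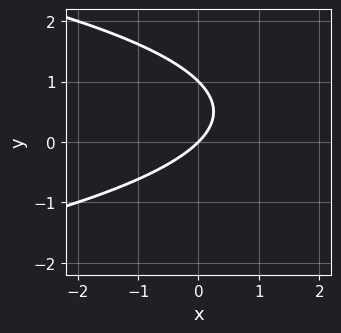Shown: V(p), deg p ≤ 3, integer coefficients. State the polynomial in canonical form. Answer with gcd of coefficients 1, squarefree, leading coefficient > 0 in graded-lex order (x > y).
y^2 + x - y

The degree is 2 — the shape is more complex than any degree-1 curve.
From the visible intercepts: it crosses the x-axis at the gridline x = 0; the y-axis gridline crossings are at y ∈ {0, 1}.
Matching integer coefficients to the picture gives p.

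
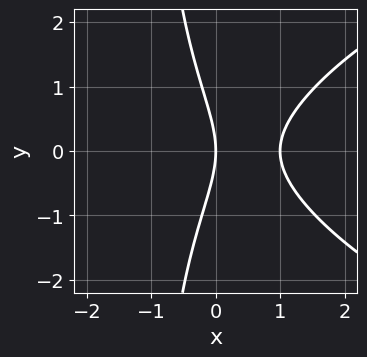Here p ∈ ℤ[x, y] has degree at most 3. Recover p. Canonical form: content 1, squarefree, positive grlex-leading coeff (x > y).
The degree is 3 — no degree-2 curve has this shape.
Symmetries: mirror symmetry y ↦ −y ⇒ only even powers of y.
Checking where it meets the axes: the x-axis gridline crossings are at x ∈ {0, 1}; it meets the y-axis at y = 0 (among the integer gridlines).
The integer polynomial consistent with all of this is the stated p.

x*y^2 - 3*x^2 + y^2 + 3*x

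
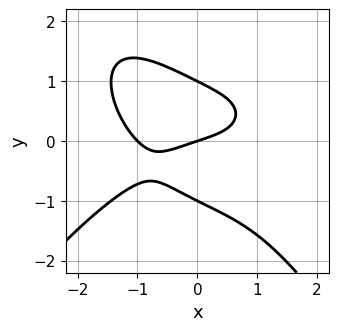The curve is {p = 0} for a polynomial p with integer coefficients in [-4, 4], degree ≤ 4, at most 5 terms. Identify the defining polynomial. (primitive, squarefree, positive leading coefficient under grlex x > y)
x^4 + 2*x*y^2 + 3*y^3 + x - 3*y

1. deg p = 4. No degree-3 curve has this shape.
2. Reading off the gridlines: among the integer gridlines, it crosses the x-axis at x ∈ {-1, 0}; the y-axis gridline crossings are at y ∈ {-1, 0, 1}.
3. Solving for integer coefficients yields p as stated.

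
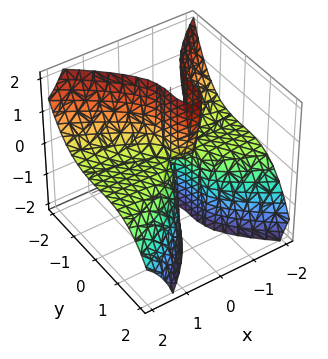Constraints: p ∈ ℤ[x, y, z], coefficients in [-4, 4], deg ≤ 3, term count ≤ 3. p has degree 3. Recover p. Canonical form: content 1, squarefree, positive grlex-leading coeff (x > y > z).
3*x^2*z + 2*y^3 + 2*x*z

1. deg p = 3. A generic line meets the surface in up to 3 points.
2. Reading off the gridlines: the visible x-axis segment lies entirely on the surface; the visible z-axis segment lies entirely on the surface.
3. Together with the visible shape, these determine p as stated.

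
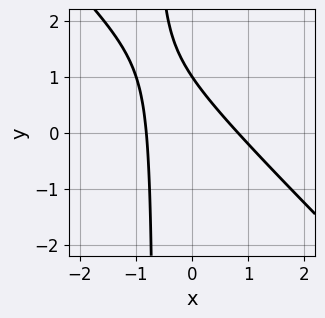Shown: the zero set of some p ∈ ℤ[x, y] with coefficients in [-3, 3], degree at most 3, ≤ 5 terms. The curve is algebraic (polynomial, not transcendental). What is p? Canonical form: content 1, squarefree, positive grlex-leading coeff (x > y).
3*x^2 + 3*x*y + 2*y - 2

Degree: a generic line meets the curve in up to 2 points, so deg p = 2.
From the visible intercepts: it crosses the y-axis at the gridline y = 1.
These observations pin down the coefficients.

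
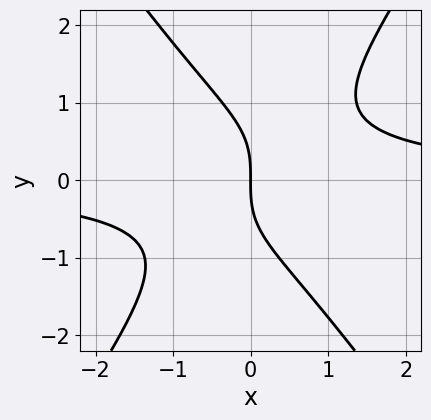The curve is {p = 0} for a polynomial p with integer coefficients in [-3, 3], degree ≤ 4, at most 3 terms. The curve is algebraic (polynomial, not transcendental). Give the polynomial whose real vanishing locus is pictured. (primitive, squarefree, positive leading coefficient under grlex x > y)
(a) The degree is 3 — a generic line meets the curve in up to 3 points.
(b) From the visible intercepts: it meets the x-axis at x = 0 (among the integer gridlines); one y-axis crossing is at y = 0.
(c) Together with the visible shape, these determine p as stated.

2*x^2*y - y^3 - 2*x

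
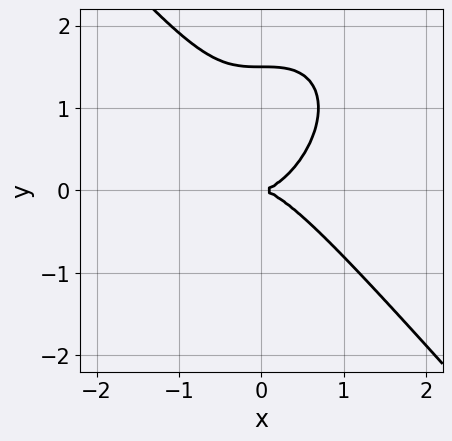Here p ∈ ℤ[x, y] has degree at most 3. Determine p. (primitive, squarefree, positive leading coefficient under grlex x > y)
3*x^3 + 2*y^3 - 3*y^2

Degree: a generic line meets the curve in up to 3 points, so deg p = 3.
Checking where it meets the axes: it crosses the x-axis at the gridline x = 0; one y-axis crossing is at y = 0.
These observations pin down the coefficients.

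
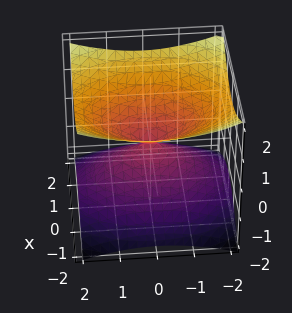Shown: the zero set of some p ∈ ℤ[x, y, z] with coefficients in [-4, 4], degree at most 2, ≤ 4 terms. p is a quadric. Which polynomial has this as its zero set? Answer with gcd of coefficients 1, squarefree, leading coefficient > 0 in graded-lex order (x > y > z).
(a) The degree is 2 — a double cone through the origin; a quadric.
(b) Symmetries: it's symmetric under y → −y, forcing even powers of y; it's symmetric under z → −z, forcing even powers of z; the x ↦ −x reflection is a symmetry, so x appears only in even powers.
(c) From the axis intercepts and sections: it meets the x-axis at x = 0 (among the integer gridlines); one y-axis crossing is at y = 0.
(d) Putting this together gives p.

2*x^2 + y^2 - 3*z^2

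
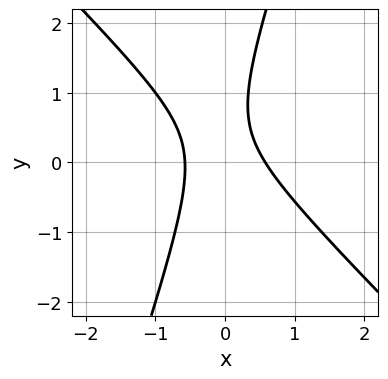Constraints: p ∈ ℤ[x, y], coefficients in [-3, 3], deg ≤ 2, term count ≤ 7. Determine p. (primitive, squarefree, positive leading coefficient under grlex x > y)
3*x^2 + 2*x*y - y^2 + y - 1

First, degree: a generic line meets the curve in up to 2 points, so deg p = 2.
Then, from the visible intercepts: it misses every integer gridline on the y-axis.
Finally, fitting integer coefficients to these (and the overall shape) gives p.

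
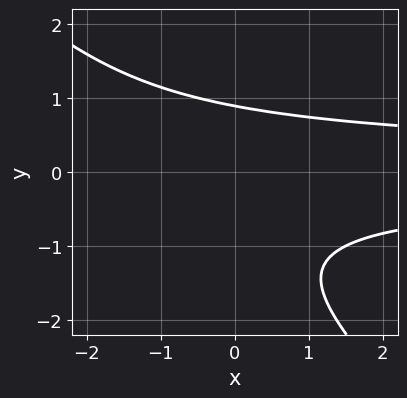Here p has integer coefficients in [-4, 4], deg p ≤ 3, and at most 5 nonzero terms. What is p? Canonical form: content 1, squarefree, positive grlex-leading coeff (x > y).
1. deg p = 3.
2. From the axis intercepts and sections: it misses every integer gridline on the x-axis.
3. Assembling these constraints gives the stated polynomial.

2*x*y^2 + 2*y^3 + 2*y^2 - 3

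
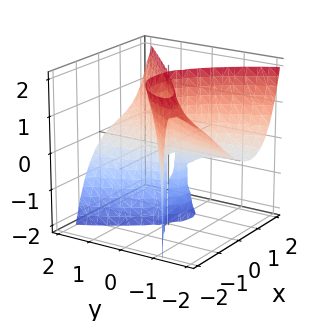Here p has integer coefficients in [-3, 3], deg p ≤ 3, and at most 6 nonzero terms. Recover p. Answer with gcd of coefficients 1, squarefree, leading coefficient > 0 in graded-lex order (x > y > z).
2*x^3 - 2*x^2*y + x^2*z - 3*y^2*z + 3*x*y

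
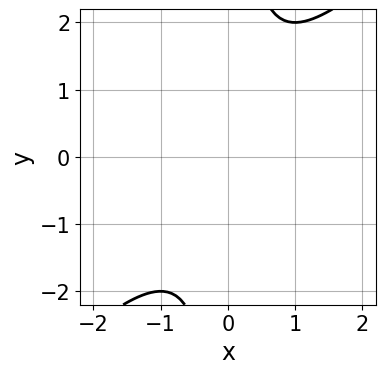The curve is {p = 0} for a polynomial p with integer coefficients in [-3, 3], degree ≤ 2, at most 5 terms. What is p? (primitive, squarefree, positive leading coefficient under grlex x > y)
First, degree: the shape is more complex than any degree-1 curve, so deg p = 2.
Next, from the axis intercepts and sections: it misses every integer gridline on the x-axis; no y-intercept at any integer in the box.
Finally, together with the visible shape, these determine p as stated.

x^2 - x*y + 1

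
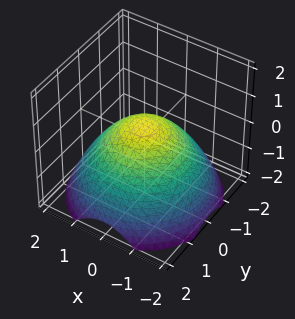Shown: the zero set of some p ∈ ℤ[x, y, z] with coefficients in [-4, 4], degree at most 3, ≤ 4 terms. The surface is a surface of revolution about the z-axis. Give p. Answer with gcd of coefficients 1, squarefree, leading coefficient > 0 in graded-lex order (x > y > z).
First, deg p = 2. No degree-1 surface has this shape.
Next, symmetries: the z-axis is an axis of rotation, so x and y enter only as x² + y².
Next, from the axis intercepts and sections: the y-axis gridline crossings are at y ∈ {-1, 1}; a circular section at z = -1 has radius between 1 and 2; the x-axis gridline crossings are at x ∈ {-1, 1}.
Finally, assembling these constraints gives the stated polynomial.

x^2 + y^2 + 2*z - 1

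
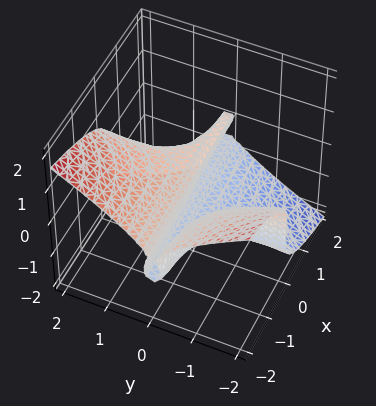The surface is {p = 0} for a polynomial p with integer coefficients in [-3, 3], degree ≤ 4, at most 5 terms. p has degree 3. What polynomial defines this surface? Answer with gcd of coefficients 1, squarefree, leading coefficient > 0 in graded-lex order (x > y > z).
1. The degree is 3 — a generic line meets the surface in up to 3 points.
2. From the axis intercepts and sections: the visible x-axis segment lies entirely on the surface; it meets the y-axis at y = 0 (among the integer gridlines); it crosses the z-axis at the gridline z = 0.
3. The integer polynomial consistent with all of this is the stated p.

2*x*y^2 + 3*z^3 + 2*z^2 - y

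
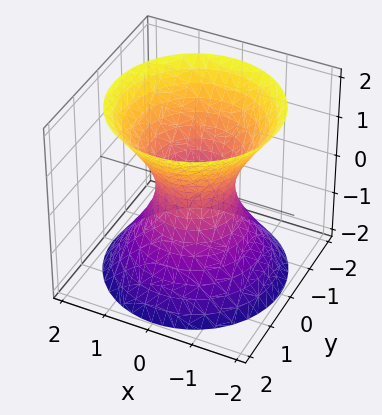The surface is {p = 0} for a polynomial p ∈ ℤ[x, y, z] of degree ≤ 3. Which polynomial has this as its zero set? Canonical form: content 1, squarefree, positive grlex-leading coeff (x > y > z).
3*x^2 + 3*y^2 - 2*z^2 - 2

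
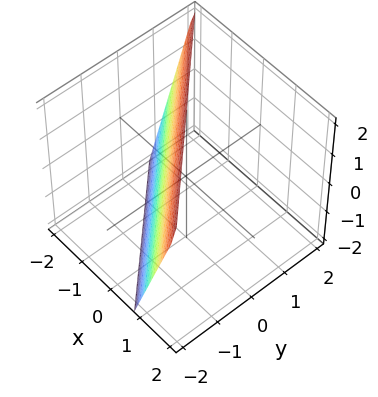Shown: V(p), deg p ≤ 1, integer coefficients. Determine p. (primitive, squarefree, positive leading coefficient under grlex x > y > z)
1. The degree is 1 — the surface is flat (a plane).
2. From the visible intercepts: one z-axis crossing is at z = 2.
3. Assembling these constraints gives the stated polynomial.

3*x + 3*y - z + 2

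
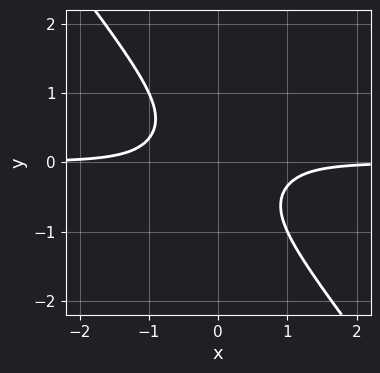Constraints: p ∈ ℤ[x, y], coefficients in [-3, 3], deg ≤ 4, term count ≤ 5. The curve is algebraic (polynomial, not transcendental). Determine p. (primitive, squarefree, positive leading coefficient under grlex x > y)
1. Degree: a generic line meets the curve in up to 4 points, so deg p = 4.
2. From the visible intercepts: no x-intercept at any integer in the box; the curve avoids every integer y-axis point in the box.
3. Solving for integer coefficients yields p as stated.

3*x^3*y - x^2*y^2 + 2*y^4 + y^2 + 1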